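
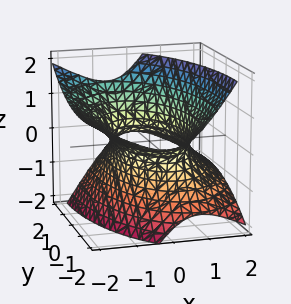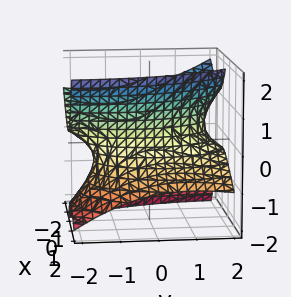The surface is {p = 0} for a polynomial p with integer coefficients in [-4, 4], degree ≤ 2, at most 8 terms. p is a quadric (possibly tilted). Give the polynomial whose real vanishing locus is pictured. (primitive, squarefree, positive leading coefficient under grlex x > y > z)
1. Degree: no degree-1 surface has this shape, so deg p = 2.
2. Observable constraints: the x-axis gridline crossings are at x ∈ {-1, 1}; it misses every integer gridline on the z-axis.
3. Matching integer coefficients to the picture gives p.

3*x^2 + 3*x*z + y^2 + 2*y*z - 3*z^2 - 3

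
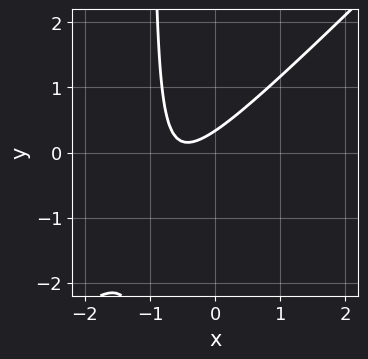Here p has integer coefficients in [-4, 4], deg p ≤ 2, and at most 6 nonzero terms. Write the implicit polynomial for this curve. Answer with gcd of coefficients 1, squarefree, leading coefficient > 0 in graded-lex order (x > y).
3*x^2 - 3*x*y + 3*x - 3*y + 1

First, the degree is 2 — a generic line meets the curve in up to 2 points.
Next, from the visible intercepts: it misses every integer gridline on the x-axis.
Finally, putting this together gives p.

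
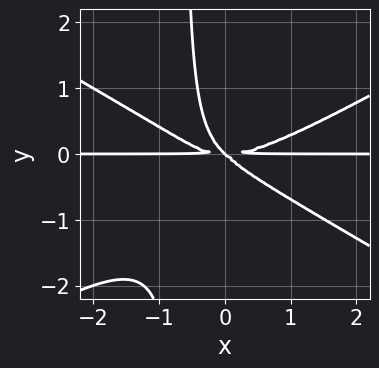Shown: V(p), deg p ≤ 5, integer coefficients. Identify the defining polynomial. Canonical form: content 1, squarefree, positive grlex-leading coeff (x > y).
1. The degree is 4 — the shape is more complex than any degree-3 curve.
2. Checking where it meets the axes: it meets the y-axis at y = 0 (among the integer gridlines); every point of the x-axis in the box is on the curve.
3. Together with the visible shape, these determine p as stated.

x^3*y - 3*x*y^3 - 2*x*y^2 - 2*y^3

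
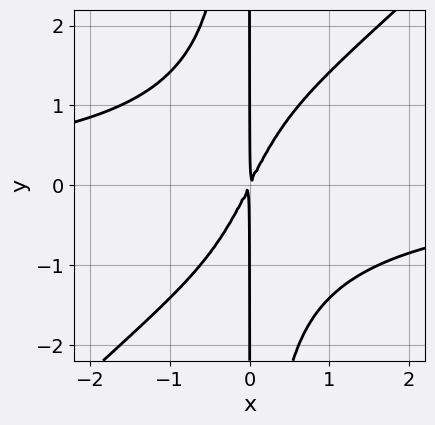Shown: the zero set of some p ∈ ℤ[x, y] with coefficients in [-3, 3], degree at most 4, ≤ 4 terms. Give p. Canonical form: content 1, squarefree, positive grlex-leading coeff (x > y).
x^3*y - x^2*y^2 + 2*x^2 - x*y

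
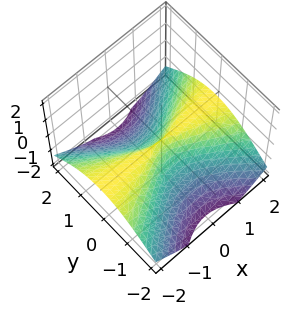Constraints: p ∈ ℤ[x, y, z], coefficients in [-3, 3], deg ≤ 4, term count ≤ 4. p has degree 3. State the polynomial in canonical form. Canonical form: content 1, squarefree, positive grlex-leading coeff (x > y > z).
2*x^2*z + z^3 + 3*y^2

The degree is 3 — a generic line meets the surface in up to 3 points.
Against the integer gridlines: every point of the x-axis in the box is on the surface; one y-axis crossing is at y = 0.
Assembling these constraints gives the stated polynomial.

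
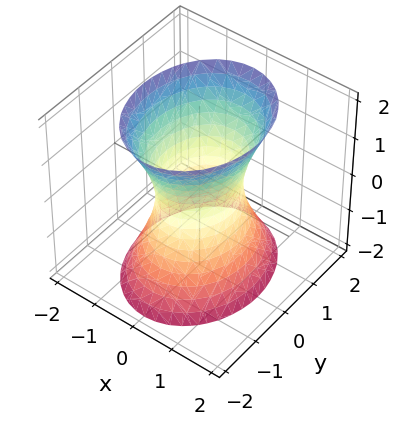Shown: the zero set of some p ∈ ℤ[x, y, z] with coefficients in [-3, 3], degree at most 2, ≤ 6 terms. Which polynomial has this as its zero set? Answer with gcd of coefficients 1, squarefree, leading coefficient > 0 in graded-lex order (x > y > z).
3*x^2 + 2*y^2 - z^2 - 2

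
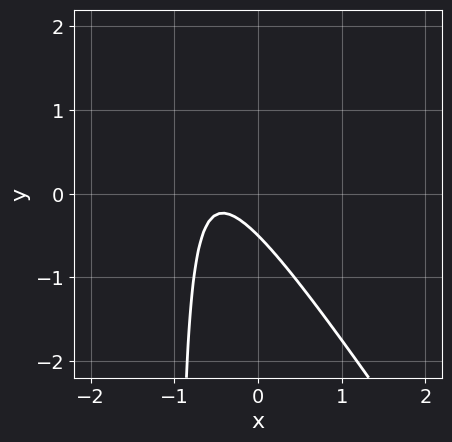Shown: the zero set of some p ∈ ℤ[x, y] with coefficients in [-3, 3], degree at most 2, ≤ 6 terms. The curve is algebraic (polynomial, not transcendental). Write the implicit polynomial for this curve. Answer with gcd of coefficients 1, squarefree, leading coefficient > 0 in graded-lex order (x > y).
The degree is 2 — a generic line meets the curve in up to 2 points.
Observable constraints: the curve avoids every integer x-axis point in the box.
Putting this together gives p.

3*x^2 + 2*x*y + 3*x + 2*y + 1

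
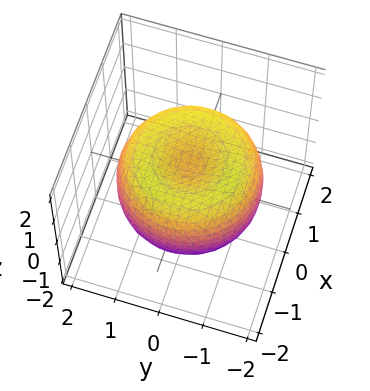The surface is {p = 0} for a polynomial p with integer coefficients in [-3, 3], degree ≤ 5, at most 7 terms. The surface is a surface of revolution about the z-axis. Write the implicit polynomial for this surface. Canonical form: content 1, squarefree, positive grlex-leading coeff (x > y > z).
x^4 + 2*x^2*y^2 + y^4 - 2*x^2 - 2*y^2 + 2*z^2 - 1

Degree: no degree-3 surface has this shape, so deg p = 4.
Symmetries: the surface is invariant under rotation about z: p = q(x² + y², z).
Observable constraints: a circular section at z = -1 has radius exactly 1.
Matching integer coefficients to the picture gives p.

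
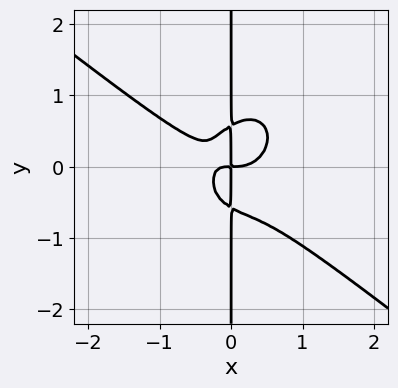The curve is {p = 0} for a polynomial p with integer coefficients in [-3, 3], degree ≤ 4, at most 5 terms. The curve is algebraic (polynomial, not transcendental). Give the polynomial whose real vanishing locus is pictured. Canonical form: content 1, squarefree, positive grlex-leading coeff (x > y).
3*x^4 + 2*x^3*y + 3*x*y^3 - 2*x^2*y - x*y

(a) The degree is 4 — a generic line meets the curve in up to 4 points.
(b) Checking where it meets the axes: the visible y-axis segment lies entirely on the curve.
(c) Fitting integer coefficients to these (and the overall shape) gives p.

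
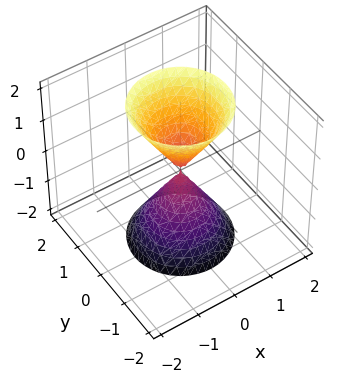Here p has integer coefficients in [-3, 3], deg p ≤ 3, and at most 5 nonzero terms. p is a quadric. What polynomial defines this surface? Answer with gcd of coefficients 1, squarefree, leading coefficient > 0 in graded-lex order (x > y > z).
There are 2 components.
The degree is 2 — two nappes meeting at a single point; a quadric.
Symmetries: rotational symmetry about the z-axis ⇒ p depends on x, y only through x² + y²; it's symmetric under z → −z, forcing even powers of z.
Against the integer gridlines: one x-axis crossing is at x = 0; it meets the y-axis at y = 0 (among the integer gridlines); a circular section at z = 2 has radius between 1 and 2; one z-axis crossing is at z = 0.
Assembling these constraints gives the stated polynomial.

3*x^2 + 3*y^2 - z^2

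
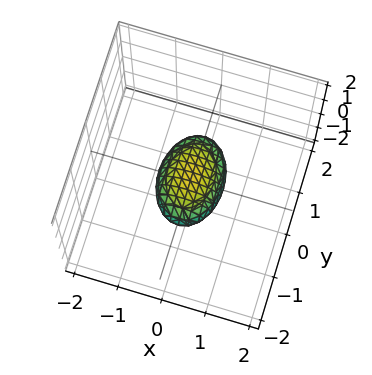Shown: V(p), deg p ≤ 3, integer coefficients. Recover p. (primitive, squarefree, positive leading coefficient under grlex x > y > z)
1. Degree: bounded and convex; a quadric, so deg p = 2.
2. Symmetries: mirror symmetry y ↦ −y ⇒ only even powers of y; the z ↦ −z reflection is a symmetry, so z appears only in even powers; mirror symmetry x ↦ −x ⇒ only even powers of x.
3. Observable constraints: the y-axis gridline crossings are at y ∈ {-1, 1}.
4. These observations pin down the coefficients.

2*x^2 + y^2 + 3*z^2 - 1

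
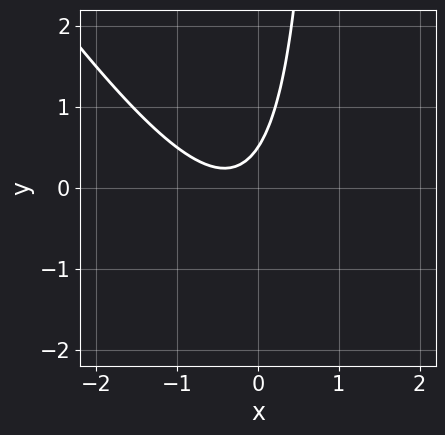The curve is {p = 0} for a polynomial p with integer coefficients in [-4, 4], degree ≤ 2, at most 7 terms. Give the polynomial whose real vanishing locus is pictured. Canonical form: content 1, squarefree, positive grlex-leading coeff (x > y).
3*x^2 + 2*x*y + 2*x - 2*y + 1

(a) deg p = 2.
(b) From the axis intercepts and sections: no x-intercept at any integer in the box.
(c) Solving for integer coefficients yields p as stated.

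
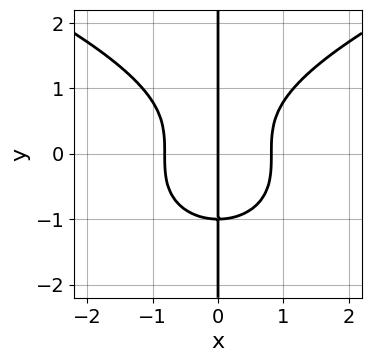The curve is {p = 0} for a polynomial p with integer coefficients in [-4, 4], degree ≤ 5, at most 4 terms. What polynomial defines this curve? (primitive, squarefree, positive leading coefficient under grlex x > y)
2*x*y^3 - 3*x^3 + 2*x

First, degree: a generic line meets the curve in up to 4 points, so deg p = 4.
Next, from the axis intercepts and sections: one x-axis crossing is at x = 0; every point of the y-axis in the box is on the curve.
Finally, matching integer coefficients to the picture gives p.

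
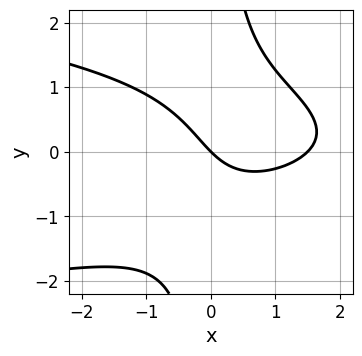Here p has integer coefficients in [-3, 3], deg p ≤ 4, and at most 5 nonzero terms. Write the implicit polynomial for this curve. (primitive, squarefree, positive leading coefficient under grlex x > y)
3*x*y^2 + 2*x^2 - 3*x - 3*y

deg p = 3. No degree-2 curve has this shape.
Checking where it meets the axes: one x-axis crossing is at x = 0; it meets the y-axis at y = 0 (among the integer gridlines).
These observations pin down the coefficients.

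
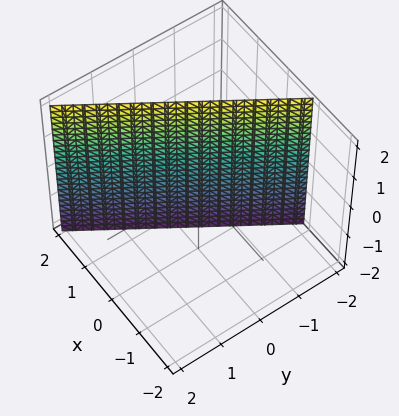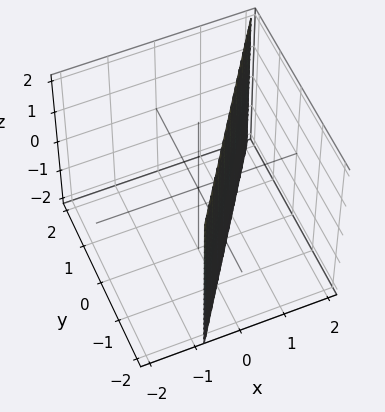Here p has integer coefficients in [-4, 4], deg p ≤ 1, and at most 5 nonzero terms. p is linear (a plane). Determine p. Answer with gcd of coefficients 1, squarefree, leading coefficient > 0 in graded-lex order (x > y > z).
3*x - 2*y - 2

(a) The degree is 1 — the surface is flat (a plane).
(b) Observable constraints: it meets the y-axis at y = -1 (among the integer gridlines); it misses every integer gridline on the z-axis.
(c) Together with the visible shape, these determine p as stated.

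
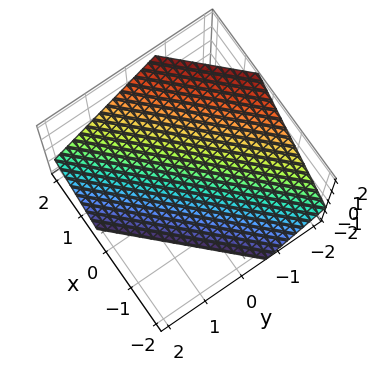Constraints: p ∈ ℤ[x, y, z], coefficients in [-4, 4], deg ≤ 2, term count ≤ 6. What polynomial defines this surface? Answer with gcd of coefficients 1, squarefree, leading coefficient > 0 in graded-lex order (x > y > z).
(a) Degree: the surface is flat (a plane), so deg p = 1.
(b) The integer polynomial consistent with all of this is the stated p.

3*x - 3*y - 3*z - 2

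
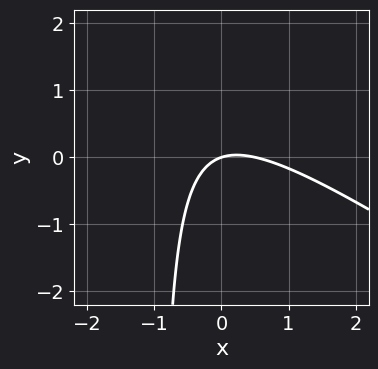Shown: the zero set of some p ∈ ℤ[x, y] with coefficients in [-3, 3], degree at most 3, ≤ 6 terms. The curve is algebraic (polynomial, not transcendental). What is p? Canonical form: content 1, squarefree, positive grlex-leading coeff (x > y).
1. deg p = 2. The shape is more complex than any degree-1 curve.
2. From the axis intercepts and sections: one x-axis crossing is at x = 0; it crosses the y-axis at the gridline y = 0.
3. Solving for integer coefficients yields p as stated.

2*x^2 + 3*x*y - x + 3*y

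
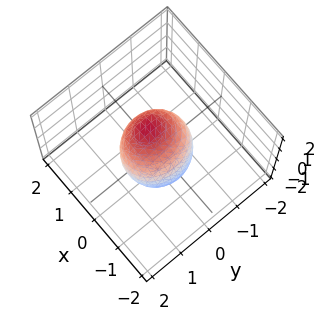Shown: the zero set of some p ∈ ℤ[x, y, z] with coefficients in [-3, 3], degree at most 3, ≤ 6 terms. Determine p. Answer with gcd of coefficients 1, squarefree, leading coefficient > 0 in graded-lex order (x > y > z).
First, degree: a generic line meets the surface in up to 2 points, so deg p = 2.
Next, against the integer gridlines: the z-axis gridline crossings are at z ∈ {-1, 1}; among the integer gridlines, it crosses the y-axis at y ∈ {-1, 1}.
Finally, fitting integer coefficients to these (and the overall shape) gives p.

3*x^2 - 2*x*z + 2*y^2 + 2*z^2 - 2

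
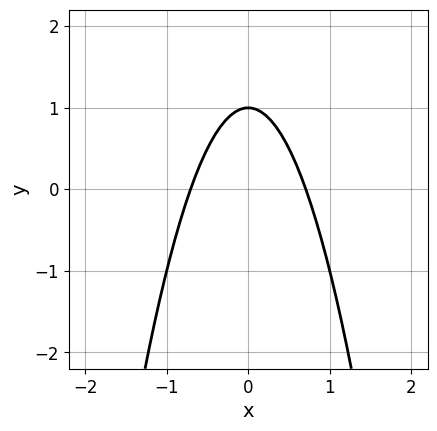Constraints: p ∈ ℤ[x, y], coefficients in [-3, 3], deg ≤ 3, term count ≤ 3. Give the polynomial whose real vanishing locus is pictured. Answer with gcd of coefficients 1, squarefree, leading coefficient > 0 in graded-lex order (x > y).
(a) Degree: the shape is more complex than any degree-1 curve, so deg p = 2.
(b) Symmetries: the x ↦ −x reflection is a symmetry, so x appears only in even powers.
(c) Checking where it meets the axes: it crosses the y-axis at the gridline y = 1.
(d) Together with the visible shape, these determine p as stated.

2*x^2 + y - 1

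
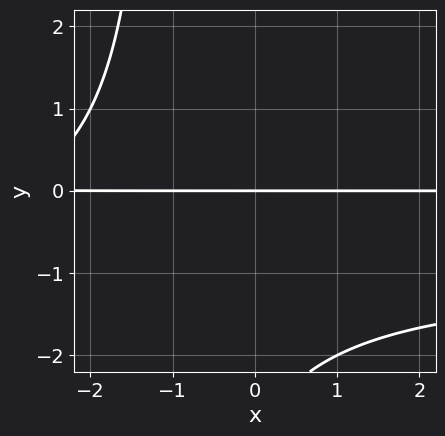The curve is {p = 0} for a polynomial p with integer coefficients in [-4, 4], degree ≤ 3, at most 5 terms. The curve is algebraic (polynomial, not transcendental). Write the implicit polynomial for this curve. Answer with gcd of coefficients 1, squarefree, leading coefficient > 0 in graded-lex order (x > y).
x*y^2 + x*y + y^2 + 3*y

(a) deg p = 3. A generic line meets the curve in up to 3 points.
(b) From the visible intercepts: it crosses the y-axis at the gridline y = 0; the visible x-axis segment lies entirely on the curve.
(c) Fitting integer coefficients to these (and the overall shape) gives p.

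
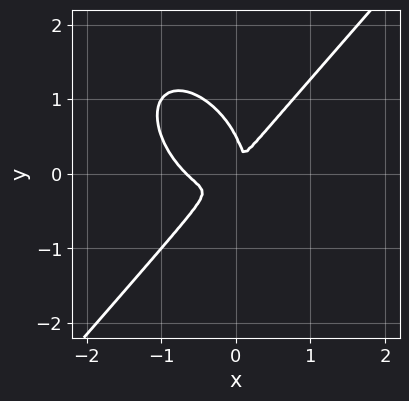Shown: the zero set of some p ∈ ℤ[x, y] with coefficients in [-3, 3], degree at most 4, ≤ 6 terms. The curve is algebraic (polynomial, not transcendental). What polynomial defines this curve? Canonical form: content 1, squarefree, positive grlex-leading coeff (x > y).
3*x^3 - 2*y^3 + 2*x^2 - 2*x*y + y^2

Degree: no degree-2 curve has this shape, so deg p = 3.
Solving for integer coefficients yields p as stated.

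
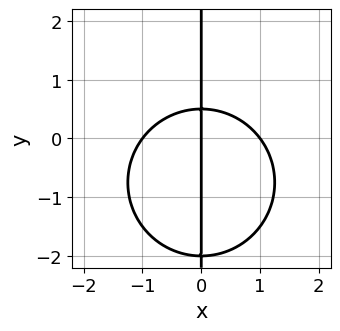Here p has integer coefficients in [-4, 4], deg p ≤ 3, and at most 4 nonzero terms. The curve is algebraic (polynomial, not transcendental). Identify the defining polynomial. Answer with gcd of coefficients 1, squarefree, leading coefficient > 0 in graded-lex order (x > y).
1. Degree: a generic line meets the curve in up to 3 points, so deg p = 3.
2. Against the integer gridlines: among the integer gridlines, it crosses the x-axis at x ∈ {-1, 0, 1}; the visible y-axis segment lies entirely on the curve.
3. Putting this together gives p.

2*x^3 + 2*x*y^2 + 3*x*y - 2*x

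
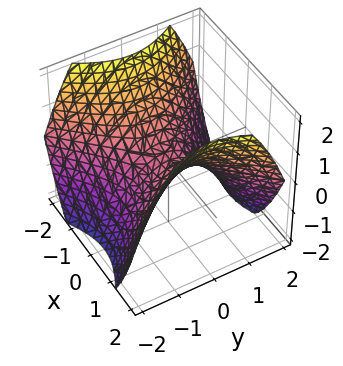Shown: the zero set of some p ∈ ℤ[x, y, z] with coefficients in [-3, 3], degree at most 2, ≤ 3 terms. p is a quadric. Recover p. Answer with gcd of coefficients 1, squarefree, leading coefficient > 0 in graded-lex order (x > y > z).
2*x^2 - 2*y^2 - 3*z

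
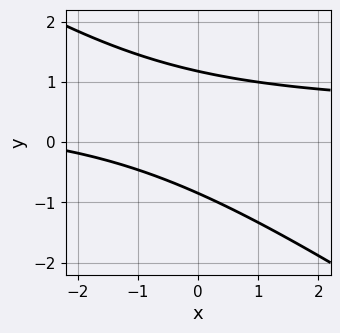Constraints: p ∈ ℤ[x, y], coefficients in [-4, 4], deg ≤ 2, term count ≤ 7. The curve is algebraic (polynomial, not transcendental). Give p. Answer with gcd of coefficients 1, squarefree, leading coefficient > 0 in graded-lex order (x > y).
The degree is 2 — no degree-1 curve has this shape.
Observable constraints: the curve avoids every integer x-axis point in the box.
Assembling these constraints gives the stated polynomial.

2*x*y + 3*y^2 - x - y - 3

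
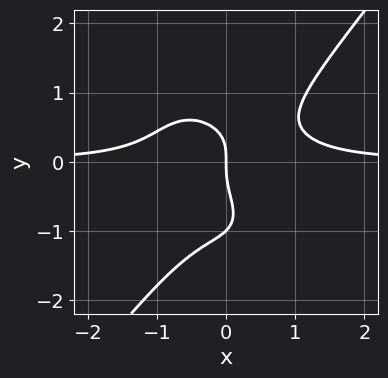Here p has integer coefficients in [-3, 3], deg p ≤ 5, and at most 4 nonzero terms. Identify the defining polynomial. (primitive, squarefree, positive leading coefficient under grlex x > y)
The degree is 4 — no degree-3 curve has this shape.
Observable constraints: among the integer gridlines, it crosses the y-axis at y ∈ {-1, 0}; it crosses the x-axis at the gridline x = 0.
Assembling these constraints gives the stated polynomial.

2*x^3*y - y^4 - y^3 - x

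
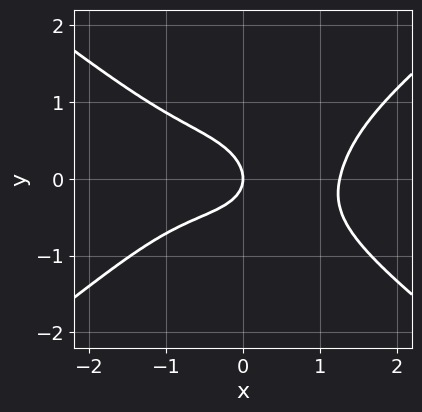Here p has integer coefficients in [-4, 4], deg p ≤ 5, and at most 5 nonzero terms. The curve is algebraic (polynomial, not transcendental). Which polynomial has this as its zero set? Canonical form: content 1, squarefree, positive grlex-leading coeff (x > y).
x^4 - 3*y^4 - x*y - 3*y^2 - 2*x

Degree: a generic line meets the curve in up to 4 points, so deg p = 4.
From the axis intercepts and sections: it crosses the y-axis at the gridline y = 0; it meets the x-axis at x = 0 (among the integer gridlines).
The integer polynomial consistent with all of this is the stated p.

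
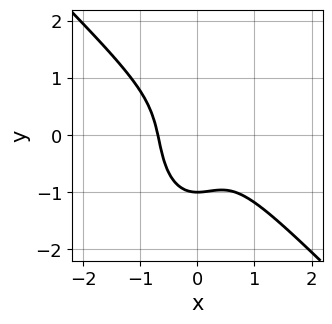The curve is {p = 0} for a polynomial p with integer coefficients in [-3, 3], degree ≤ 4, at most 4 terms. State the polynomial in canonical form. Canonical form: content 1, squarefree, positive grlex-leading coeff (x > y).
First, degree: no degree-2 curve has this shape, so deg p = 3.
Then, checking where it meets the axes: it crosses the y-axis at the gridline y = -1.
Finally, the integer polynomial consistent with all of this is the stated p.

3*x^3 + 2*x^2*y + y^3 + 1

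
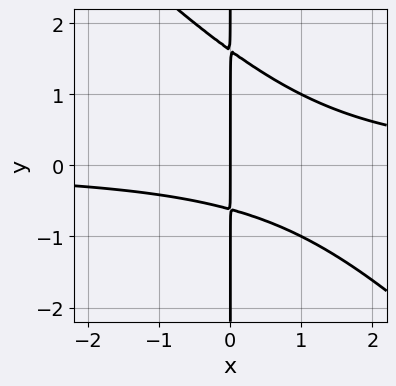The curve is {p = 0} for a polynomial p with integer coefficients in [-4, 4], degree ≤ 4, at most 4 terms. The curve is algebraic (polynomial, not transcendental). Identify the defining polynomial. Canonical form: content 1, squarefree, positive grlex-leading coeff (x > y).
x^2*y + x*y^2 - x*y - x

(a) Degree: the shape is more complex than any degree-2 curve, so deg p = 3.
(b) Against the integer gridlines: one x-axis crossing is at x = 0; every point of the y-axis in the box is on the curve.
(c) Together with the visible shape, these determine p as stated.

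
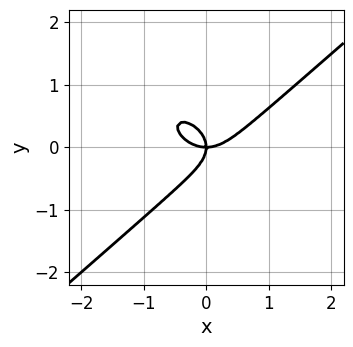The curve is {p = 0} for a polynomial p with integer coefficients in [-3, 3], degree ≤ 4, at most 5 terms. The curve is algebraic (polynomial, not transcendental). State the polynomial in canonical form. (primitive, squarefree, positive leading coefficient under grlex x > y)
2*x^3 - 3*y^3 - 2*x*y

(a) The degree is 3 — a generic line meets the curve in up to 3 points.
(b) Against the integer gridlines: it meets the y-axis at y = 0 (among the integer gridlines); it meets the x-axis at x = 0 (among the integer gridlines).
(c) Fitting integer coefficients to these (and the overall shape) gives p.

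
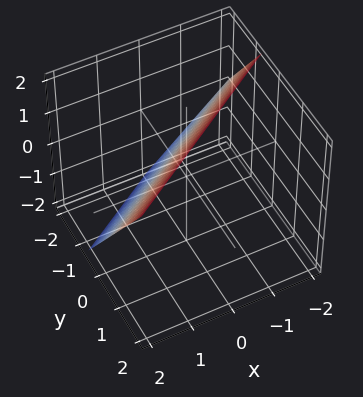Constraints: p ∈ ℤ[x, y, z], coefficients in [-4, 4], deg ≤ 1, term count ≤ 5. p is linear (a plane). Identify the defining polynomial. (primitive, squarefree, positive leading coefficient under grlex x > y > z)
2*x - 3*y + 2*z - 2

1. deg p = 1.
2. From the axis intercepts and sections: it crosses the x-axis at the gridline x = 1; it meets the z-axis at z = 1 (among the integer gridlines).
3. The integer polynomial consistent with all of this is the stated p.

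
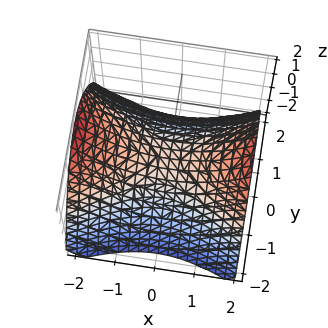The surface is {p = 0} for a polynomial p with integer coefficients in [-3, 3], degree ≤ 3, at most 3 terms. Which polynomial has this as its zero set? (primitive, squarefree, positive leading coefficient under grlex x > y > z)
x^2 - 2*y^2 - 3*z

First, deg p = 2. A saddle surface; a quadric.
Next, symmetries: mirror symmetry y ↦ −y ⇒ only even powers of y; the x ↦ −x reflection is a symmetry, so x appears only in even powers.
Then, reading off the gridlines: one y-axis crossing is at y = 0; it crosses the z-axis at the gridline z = 0; it crosses the x-axis at the gridline x = 0.
Finally, fitting integer coefficients to these (and the overall shape) gives p.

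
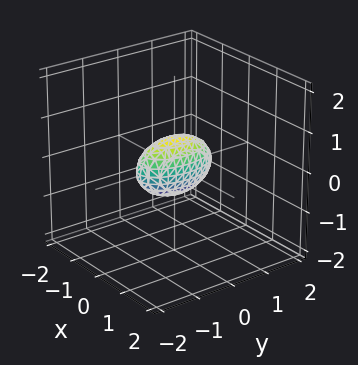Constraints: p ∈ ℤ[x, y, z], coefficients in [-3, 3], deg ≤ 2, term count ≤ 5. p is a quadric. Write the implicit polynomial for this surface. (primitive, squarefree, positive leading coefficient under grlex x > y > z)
3*x^2 + y^2 + 2*z^2 - 1

(a) Degree: a closed, bounded, convex surface; a quadric, so deg p = 2.
(b) Symmetries: mirror symmetry x ↦ −x ⇒ only even powers of x; it's symmetric under y → −y, forcing even powers of y; it's symmetric under z → −z, forcing even powers of z.
(c) From the axis intercepts and sections: the y-axis gridline crossings are at y ∈ {-1, 1}.
(d) Together with the visible shape, these determine p as stated.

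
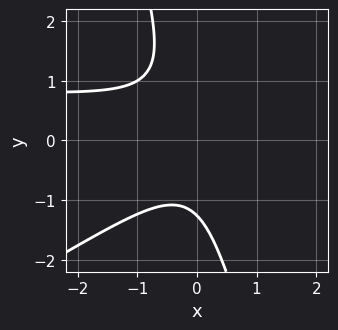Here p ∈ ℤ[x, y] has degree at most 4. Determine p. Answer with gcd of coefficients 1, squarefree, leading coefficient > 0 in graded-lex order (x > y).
First, degree: a generic line meets the curve in up to 3 points, so deg p = 3.
Next, observable constraints: no x-intercept at any integer in the box.
Finally, the integer polynomial consistent with all of this is the stated p.

2*x^2*y - 3*x*y^2 - y^3 - 2*x^2 - 2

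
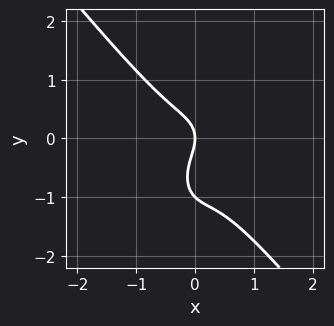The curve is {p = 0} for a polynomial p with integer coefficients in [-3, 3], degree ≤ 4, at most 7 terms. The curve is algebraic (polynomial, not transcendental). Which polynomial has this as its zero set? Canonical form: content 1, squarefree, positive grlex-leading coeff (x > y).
3*x^3 + x^2*y + y^3 + y^2 + x

First, degree: a generic line meets the curve in up to 3 points, so deg p = 3.
Then, against the integer gridlines: among the integer gridlines, it crosses the y-axis at y ∈ {-1, 0}; it crosses the x-axis at the gridline x = 0.
Finally, these observations pin down the coefficients.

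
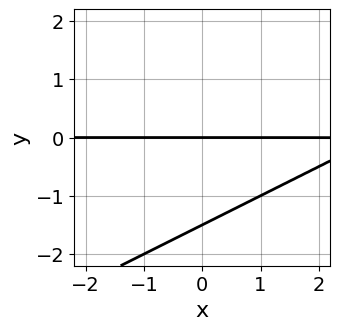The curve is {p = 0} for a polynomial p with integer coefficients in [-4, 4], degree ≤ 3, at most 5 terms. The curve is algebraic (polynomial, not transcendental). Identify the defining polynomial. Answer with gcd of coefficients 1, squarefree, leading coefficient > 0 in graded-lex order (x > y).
x*y - 2*y^2 - 3*y

1. The degree is 2 — a generic line meets the curve in up to 2 points.
2. Checking where it meets the axes: one y-axis crossing is at y = 0; every point of the x-axis in the box is on the curve.
3. Putting this together gives p.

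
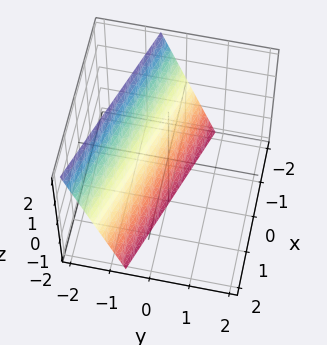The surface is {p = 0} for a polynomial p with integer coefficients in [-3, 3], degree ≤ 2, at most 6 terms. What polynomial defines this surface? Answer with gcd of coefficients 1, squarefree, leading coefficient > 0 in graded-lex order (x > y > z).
1. deg p = 1.
2. Against the integer gridlines: it crosses the x-axis at the gridline x = -2; one z-axis crossing is at z = -2.
3. Solving for integer coefficients yields p as stated.

x + 3*y + z + 2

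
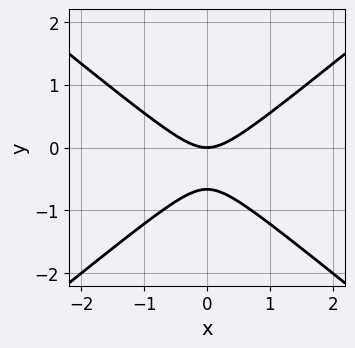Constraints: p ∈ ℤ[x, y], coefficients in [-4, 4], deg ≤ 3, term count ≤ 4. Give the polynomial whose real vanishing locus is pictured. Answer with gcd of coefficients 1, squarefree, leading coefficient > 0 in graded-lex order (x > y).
2*x^2 - 3*y^2 - 2*y

(a) deg p = 2. The shape is more complex than any degree-1 curve.
(b) Symmetries: mirror symmetry x ↦ −x ⇒ only even powers of x.
(c) Observable constraints: it meets the y-axis at y = 0 (among the integer gridlines); it meets the x-axis at x = 0 (among the integer gridlines).
(d) Together with the visible shape, these determine p as stated.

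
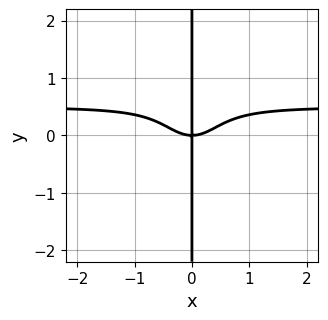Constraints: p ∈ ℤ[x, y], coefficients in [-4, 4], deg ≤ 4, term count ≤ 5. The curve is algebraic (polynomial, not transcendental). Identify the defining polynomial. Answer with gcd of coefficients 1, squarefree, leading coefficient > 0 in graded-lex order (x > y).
(a) The degree is 4 — a generic line meets the curve in up to 4 points.
(b) Reading off the gridlines: one x-axis crossing is at x = 0; every point of the y-axis in the box is on the curve.
(c) Assembling these constraints gives the stated polynomial.

2*x^3*y + x*y^3 - x^3 - x*y^2 + x*y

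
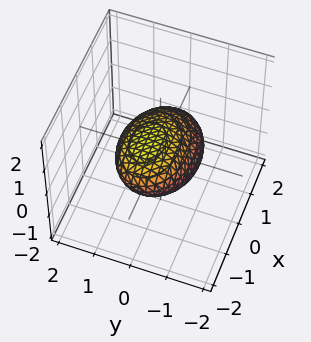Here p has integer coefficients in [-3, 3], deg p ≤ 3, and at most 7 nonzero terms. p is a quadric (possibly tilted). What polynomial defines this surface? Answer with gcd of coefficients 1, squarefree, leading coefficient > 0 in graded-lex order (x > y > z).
x^2 + x*z + 2*y^2 - y*z + 3*z^2 - 2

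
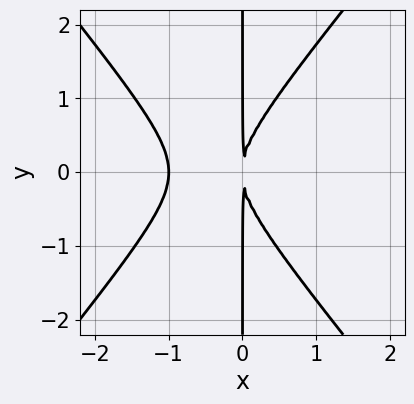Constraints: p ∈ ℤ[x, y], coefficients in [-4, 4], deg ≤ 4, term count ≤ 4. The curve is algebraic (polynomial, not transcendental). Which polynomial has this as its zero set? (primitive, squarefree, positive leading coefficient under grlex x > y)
The degree is 3 — no degree-2 curve has this shape.
Symmetries: the y ↦ −y reflection is a symmetry, so y appears only in even powers.
From the visible intercepts: the visible y-axis segment lies entirely on the curve; it crosses the x-axis at the gridline x = -1.
Assembling these constraints gives the stated polynomial.

3*x^3 - 2*x*y^2 + 3*x^2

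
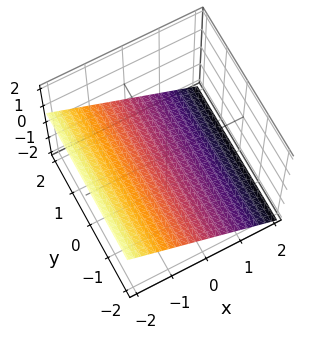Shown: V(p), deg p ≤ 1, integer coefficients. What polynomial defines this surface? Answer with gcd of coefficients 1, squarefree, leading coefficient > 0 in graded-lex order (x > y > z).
2*x + 3*z + 2

The degree is 1 — the surface is flat (a plane).
Checking where it meets the axes: one x-axis crossing is at x = -1; it misses every integer gridline on the y-axis.
Fitting integer coefficients to these (and the overall shape) gives p.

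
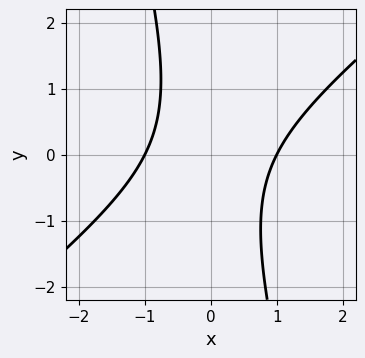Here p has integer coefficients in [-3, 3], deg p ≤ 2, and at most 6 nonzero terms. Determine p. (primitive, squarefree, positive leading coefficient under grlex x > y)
(a) Degree: no degree-1 curve has this shape, so deg p = 2.
(b) From the axis intercepts and sections: among the integer gridlines, it crosses the x-axis at x ∈ {-1, 1}; it misses every integer gridline on the y-axis.
(c) Together with the visible shape, these determine p as stated.

3*x^2 - 3*x*y - y^2 - 3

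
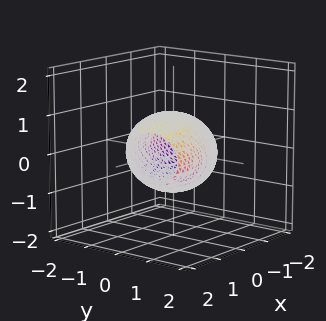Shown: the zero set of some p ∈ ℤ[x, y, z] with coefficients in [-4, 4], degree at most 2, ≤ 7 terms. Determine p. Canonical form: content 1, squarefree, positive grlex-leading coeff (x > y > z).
x^2 - 2*x*y - x*z + 2*y^2 + 3*z^2 - 3

1. deg p = 2.
2. From the visible intercepts: the z-axis gridline crossings are at z ∈ {-1, 1}.
3. Matching integer coefficients to the picture gives p.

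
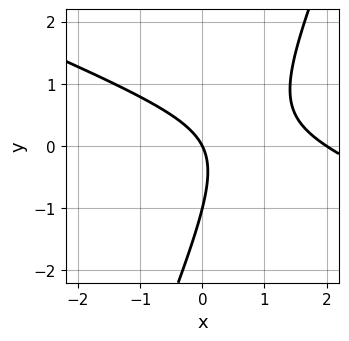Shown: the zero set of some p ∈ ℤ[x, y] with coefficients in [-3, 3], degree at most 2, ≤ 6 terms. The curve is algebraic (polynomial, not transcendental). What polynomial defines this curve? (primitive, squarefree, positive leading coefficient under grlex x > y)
x^2 + 2*x*y - y^2 - 2*x - y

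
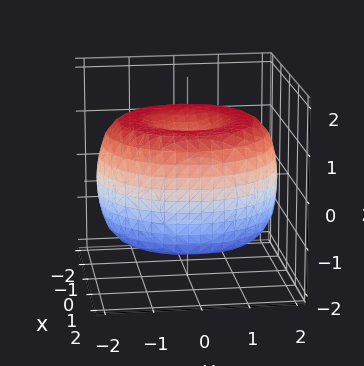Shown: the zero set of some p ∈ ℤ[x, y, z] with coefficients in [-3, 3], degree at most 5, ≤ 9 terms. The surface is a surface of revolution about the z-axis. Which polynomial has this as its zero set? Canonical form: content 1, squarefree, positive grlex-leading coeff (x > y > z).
1. deg p = 4.
2. By symmetry, the z-axis is an axis of rotation, so x and y enter only as x² + y².
3. Checking where it meets the axes: a circular section at z = 1 has radius between 1 and 2; the z-axis gridline crossings are at z ∈ {-1, 1}.
4. Fitting integer coefficients to these (and the overall shape) gives p.

x^4 + 2*x^2*y^2 + y^4 - 3*x^2 - 3*y^2 + 3*z^2 - 3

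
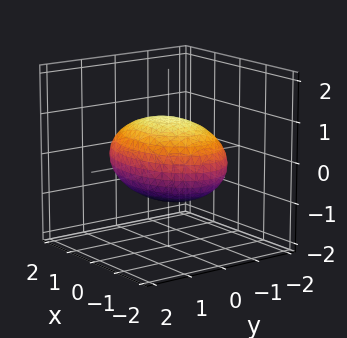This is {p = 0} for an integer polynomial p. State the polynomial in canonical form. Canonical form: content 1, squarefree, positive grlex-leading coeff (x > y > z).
The degree is 2 — a closed, bounded, convex surface; a quadric.
Symmetries: the y ↦ −y reflection is a symmetry, so y appears only in even powers; it's symmetric under x → −x, forcing even powers of x; mirror symmetry z ↦ −z ⇒ only even powers of z.
Against the integer gridlines: the z-axis gridline crossings are at z ∈ {-1, 1}.
Putting this together gives p.

x^2 + 2*y^2 + 3*z^2 - 3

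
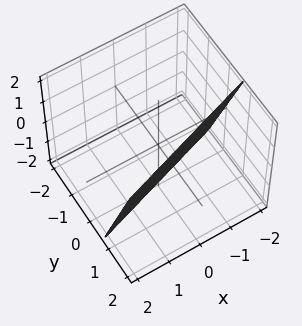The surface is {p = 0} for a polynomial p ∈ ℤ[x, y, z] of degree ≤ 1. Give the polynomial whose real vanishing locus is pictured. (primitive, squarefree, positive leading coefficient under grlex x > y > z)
(a) The degree is 1 — every cross-section is a straight line — this is a plane.
(b) From the axis intercepts and sections: it crosses the z-axis at the gridline z = -2; it crosses the x-axis at the gridline x = -2.
(c) Fitting integer coefficients to these (and the overall shape) gives p.

x - 3*y + z + 2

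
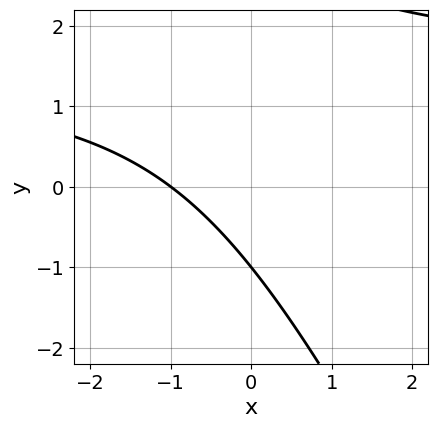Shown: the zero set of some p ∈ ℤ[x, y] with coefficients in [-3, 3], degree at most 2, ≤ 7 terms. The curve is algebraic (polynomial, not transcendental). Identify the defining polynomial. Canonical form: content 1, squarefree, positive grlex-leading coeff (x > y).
(a) The degree is 2 — the shape is more complex than any degree-1 curve.
(b) Against the integer gridlines: one y-axis crossing is at y = -1; it meets the x-axis at x = -1 (among the integer gridlines).
(c) Together with the visible shape, these determine p as stated.

2*x*y + y^2 - 3*x - 2*y - 3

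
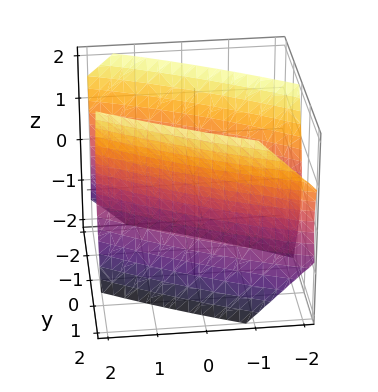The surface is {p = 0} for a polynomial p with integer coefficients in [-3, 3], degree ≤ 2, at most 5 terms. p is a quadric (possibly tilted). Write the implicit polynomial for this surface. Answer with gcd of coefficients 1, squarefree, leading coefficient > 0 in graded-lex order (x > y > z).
x^2 + 3*x*y + 3*y^2 - z^2 - 3

1. I count 2 distinct pieces.
2. The degree is 2 — no degree-1 surface has this shape.
3. Checking where it meets the axes: the surface avoids every integer z-axis point in the box; among the integer gridlines, it crosses the y-axis at y ∈ {-1, 1}.
4. These observations pin down the coefficients.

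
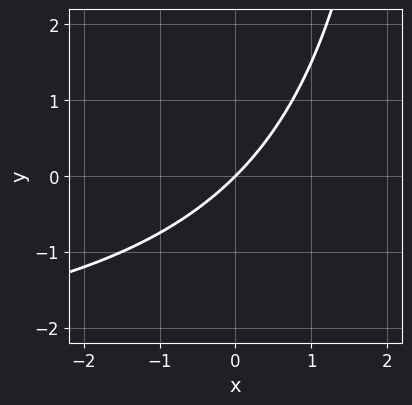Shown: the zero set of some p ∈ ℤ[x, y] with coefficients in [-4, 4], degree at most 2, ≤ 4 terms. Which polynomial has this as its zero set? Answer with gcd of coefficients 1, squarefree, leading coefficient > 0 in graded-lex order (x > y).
1. Degree: a generic line meets the curve in up to 2 points, so deg p = 2.
2. Checking where it meets the axes: it meets the y-axis at y = 0 (among the integer gridlines); it crosses the x-axis at the gridline x = 0.
3. Assembling these constraints gives the stated polynomial.

x*y + 3*x - 3*y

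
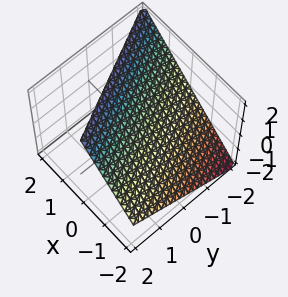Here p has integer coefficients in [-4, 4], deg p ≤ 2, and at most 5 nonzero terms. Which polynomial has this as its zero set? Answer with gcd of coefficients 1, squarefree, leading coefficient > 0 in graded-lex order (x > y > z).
2*x + y - 2*z + 2

First, the degree is 1 — every cross-section is a straight line — this is a plane.
Next, against the integer gridlines: one z-axis crossing is at z = 1; it crosses the x-axis at the gridline x = -1; one y-axis crossing is at y = -2.
Finally, assembling these constraints gives the stated polynomial.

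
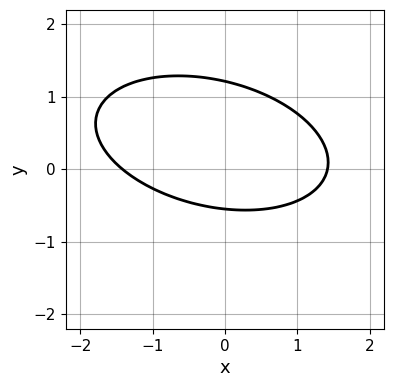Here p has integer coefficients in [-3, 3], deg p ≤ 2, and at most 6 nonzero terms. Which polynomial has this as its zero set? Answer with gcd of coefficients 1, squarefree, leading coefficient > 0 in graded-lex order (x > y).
x^2 + x*y + 3*y^2 - 2*y - 2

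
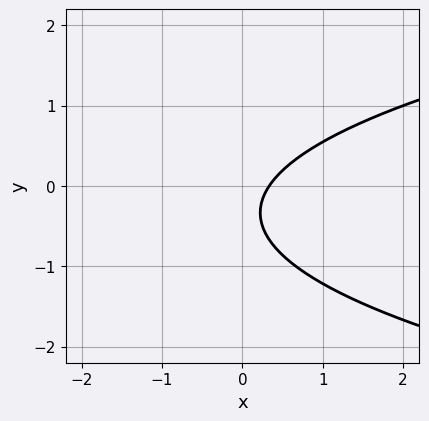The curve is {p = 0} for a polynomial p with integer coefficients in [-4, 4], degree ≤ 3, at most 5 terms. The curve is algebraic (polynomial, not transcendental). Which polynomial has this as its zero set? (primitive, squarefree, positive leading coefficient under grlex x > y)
3*y^2 - 3*x + 2*y + 1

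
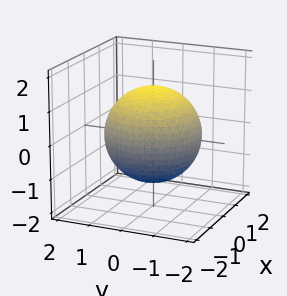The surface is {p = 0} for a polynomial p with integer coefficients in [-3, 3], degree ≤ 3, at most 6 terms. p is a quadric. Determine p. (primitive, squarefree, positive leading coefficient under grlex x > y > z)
x^2 + y^2 + z^2 - 2

(a) The degree is 2 — a closed, bounded, convex surface; a quadric.
(b) Symmetries: rotational symmetry about the z-axis ⇒ p depends on x, y only through x² + y²; the z ↦ −z reflection is a symmetry, so z appears only in even powers.
(c) Checking where it meets the axes: a circular section at z = 0 has radius between 1 and 2.
(d) Assembling these constraints gives the stated polynomial.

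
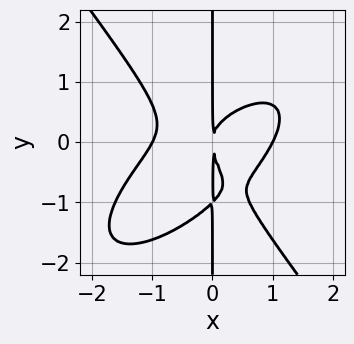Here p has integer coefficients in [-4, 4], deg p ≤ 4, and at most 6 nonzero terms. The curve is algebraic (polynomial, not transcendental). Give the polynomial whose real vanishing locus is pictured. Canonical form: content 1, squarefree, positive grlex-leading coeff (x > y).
x^4 - x^3*y + x*y^3 + x*y^2 - x^2

First, the degree is 4 — no degree-3 curve has this shape.
Then, from the axis intercepts and sections: every point of the y-axis in the box is on the curve; the x-axis gridline crossings are at x ∈ {-1, 1}.
Finally, these observations pin down the coefficients.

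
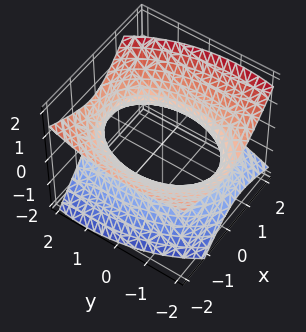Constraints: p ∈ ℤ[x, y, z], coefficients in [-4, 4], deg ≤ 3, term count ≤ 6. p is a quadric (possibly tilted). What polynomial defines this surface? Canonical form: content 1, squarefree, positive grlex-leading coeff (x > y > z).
2*x^2 + 2*x*z + y^2 + y*z - 3*z^2 - 3

(a) The degree is 2 — no degree-1 surface has this shape.
(b) Observable constraints: it misses every integer gridline on the z-axis.
(c) Solving for integer coefficients yields p as stated.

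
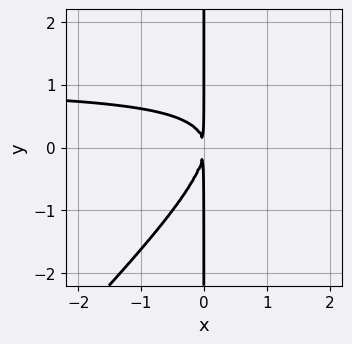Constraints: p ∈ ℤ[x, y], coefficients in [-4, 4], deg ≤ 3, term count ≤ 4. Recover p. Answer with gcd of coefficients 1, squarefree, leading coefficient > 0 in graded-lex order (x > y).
1. The degree is 3 — no degree-2 curve has this shape.
2. From the visible intercepts: the visible y-axis segment lies entirely on the curve.
3. Matching integer coefficients to the picture gives p.

x^2*y - x*y^2 - x^2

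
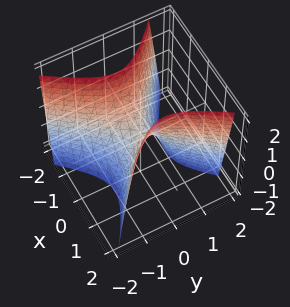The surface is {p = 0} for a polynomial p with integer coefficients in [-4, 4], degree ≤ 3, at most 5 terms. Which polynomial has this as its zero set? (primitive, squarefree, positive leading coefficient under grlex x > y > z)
2*x^2 + x*y - 2*y^2 - z

Degree: a generic line meets the surface in up to 2 points, so deg p = 2.
Reading off the gridlines: it crosses the z-axis at the gridline z = 0; it crosses the x-axis at the gridline x = 0.
Together with the visible shape, these determine p as stated.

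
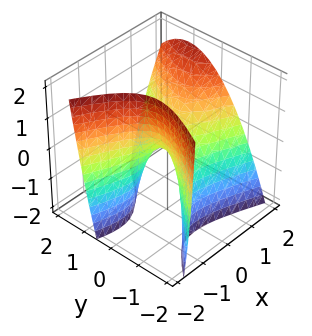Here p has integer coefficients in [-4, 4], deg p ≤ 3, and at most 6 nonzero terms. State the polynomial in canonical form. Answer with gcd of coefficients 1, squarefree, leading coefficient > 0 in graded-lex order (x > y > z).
First, deg p = 2.
Then, reading off the gridlines: one z-axis crossing is at z = 0; it crosses the x-axis at the gridline x = 0.
Finally, fitting integer coefficients to these (and the overall shape) gives p.

2*x^2 + 3*x*y - 2*x*z - 3*y^2 - 2*z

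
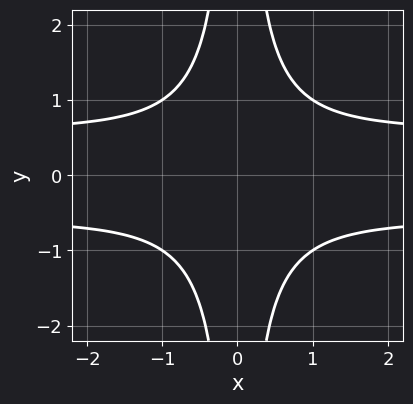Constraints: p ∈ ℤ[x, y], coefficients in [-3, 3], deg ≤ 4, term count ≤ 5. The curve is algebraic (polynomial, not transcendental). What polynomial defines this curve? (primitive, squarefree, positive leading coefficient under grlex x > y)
3*x^2*y^2 - x^2 - 2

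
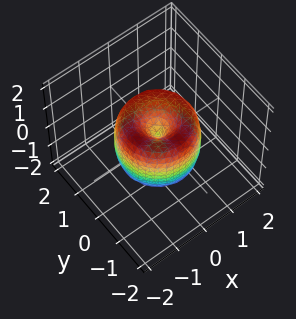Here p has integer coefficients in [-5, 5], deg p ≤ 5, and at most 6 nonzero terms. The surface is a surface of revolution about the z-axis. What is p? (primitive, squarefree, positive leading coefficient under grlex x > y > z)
2*x^4 + 4*x^2*y^2 + 2*y^4 - 3*x^2 - 3*y^2 + z^2

1. The degree is 4 — a generic line meets the surface in up to 4 points.
2. Symmetries: the surface is invariant under rotation about z: p = q(x² + y², z).
3. From the axis intercepts and sections: one x-axis crossing is at x = 0; it meets the z-axis at z = 0 (among the integer gridlines).
4. The integer polynomial consistent with all of this is the stated p.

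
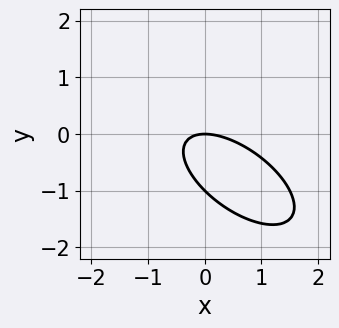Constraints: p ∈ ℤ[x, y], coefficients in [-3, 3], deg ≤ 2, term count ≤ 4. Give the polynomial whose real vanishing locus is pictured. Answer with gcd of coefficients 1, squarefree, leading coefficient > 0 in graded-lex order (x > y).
First, degree: the shape is more complex than any degree-1 curve, so deg p = 2.
Then, reading off the gridlines: it meets the x-axis at x = 0 (among the integer gridlines); among the integer gridlines, it crosses the y-axis at y ∈ {-1, 0}.
Finally, putting this together gives p.

2*x^2 + 3*x*y + 3*y^2 + 3*y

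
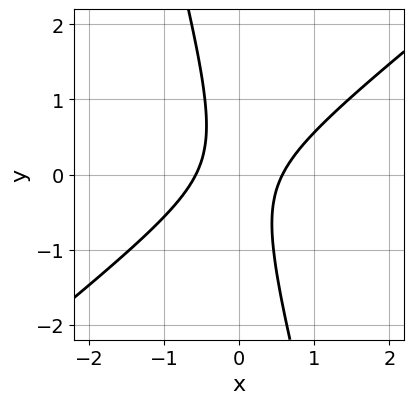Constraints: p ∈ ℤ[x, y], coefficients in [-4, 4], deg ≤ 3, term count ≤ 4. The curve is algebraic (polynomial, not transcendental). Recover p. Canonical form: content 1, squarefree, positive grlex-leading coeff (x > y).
3*x^2 - 3*x*y - y^2 - 1

(a) The degree is 2 — the shape is more complex than any degree-1 curve.
(b) From the visible intercepts: it misses every integer gridline on the y-axis.
(c) Fitting integer coefficients to these (and the overall shape) gives p.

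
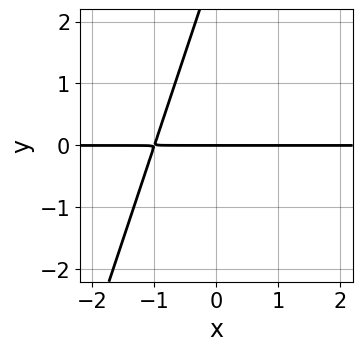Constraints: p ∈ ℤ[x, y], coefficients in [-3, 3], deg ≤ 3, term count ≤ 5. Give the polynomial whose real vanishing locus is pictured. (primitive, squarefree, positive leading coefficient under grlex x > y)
3*x*y - y^2 + 3*y

The degree is 2 — the shape is more complex than any degree-1 curve.
Checking where it meets the axes: the visible x-axis segment lies entirely on the curve; one y-axis crossing is at y = 0.
These observations pin down the coefficients.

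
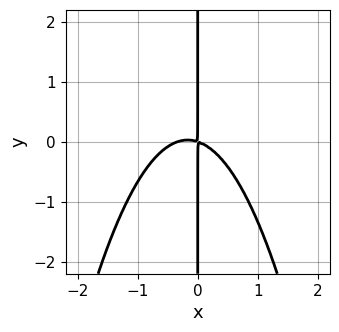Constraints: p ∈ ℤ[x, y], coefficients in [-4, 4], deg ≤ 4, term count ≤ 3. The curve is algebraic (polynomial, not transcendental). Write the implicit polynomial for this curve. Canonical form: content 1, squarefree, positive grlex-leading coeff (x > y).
3*x^3 + x^2 + 3*x*y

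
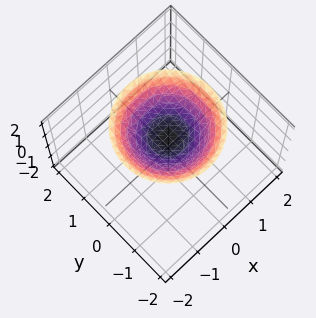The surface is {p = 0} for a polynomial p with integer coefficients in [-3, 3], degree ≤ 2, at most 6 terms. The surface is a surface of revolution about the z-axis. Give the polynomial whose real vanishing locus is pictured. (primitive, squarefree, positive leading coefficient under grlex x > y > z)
x^2 + y^2 - 2*z + 2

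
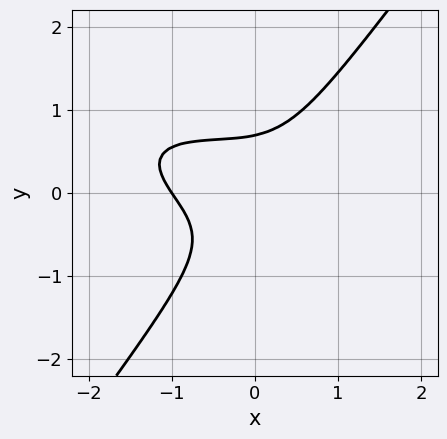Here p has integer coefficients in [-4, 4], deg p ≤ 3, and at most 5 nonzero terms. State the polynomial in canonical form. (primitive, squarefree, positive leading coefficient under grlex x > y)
x^3 + 2*x^2*y + 2*x*y^2 - 3*y^3 + 1

(a) The degree is 3 — the shape is more complex than any degree-2 curve.
(b) Observable constraints: it crosses the x-axis at the gridline x = -1.
(c) Putting this together gives p.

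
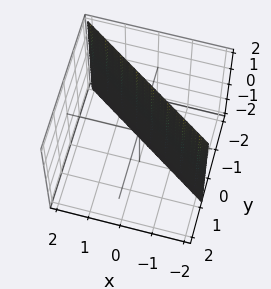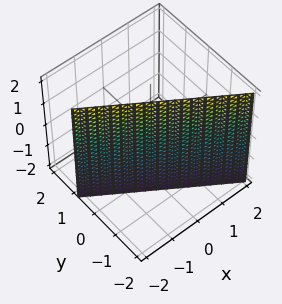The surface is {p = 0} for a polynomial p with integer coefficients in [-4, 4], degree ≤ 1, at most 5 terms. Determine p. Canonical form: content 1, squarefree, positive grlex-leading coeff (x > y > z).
2*x + 3*y + 2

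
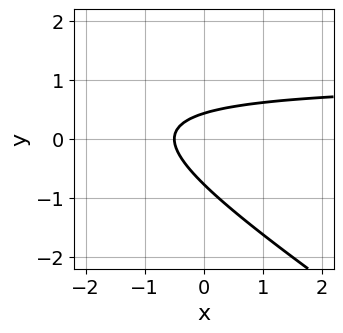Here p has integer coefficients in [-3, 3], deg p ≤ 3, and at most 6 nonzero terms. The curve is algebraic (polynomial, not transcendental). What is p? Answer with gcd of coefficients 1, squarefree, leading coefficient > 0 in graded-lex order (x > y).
(a) Degree: a generic line meets the curve in up to 2 points, so deg p = 2.
(b) Matching integer coefficients to the picture gives p.

2*x*y + 3*y^2 - 2*x + y - 1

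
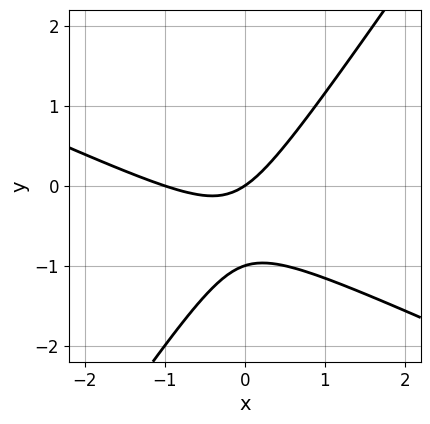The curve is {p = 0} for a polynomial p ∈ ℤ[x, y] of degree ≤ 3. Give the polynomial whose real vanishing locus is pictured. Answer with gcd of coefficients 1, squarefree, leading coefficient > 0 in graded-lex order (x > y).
1. deg p = 2. No degree-1 curve has this shape.
2. Against the integer gridlines: among the integer gridlines, it crosses the y-axis at y ∈ {-1, 0}; among the integer gridlines, it crosses the x-axis at x ∈ {-1, 0}.
3. Solving for integer coefficients yields p as stated.

2*x^2 + 3*x*y - 3*y^2 + 2*x - 3*y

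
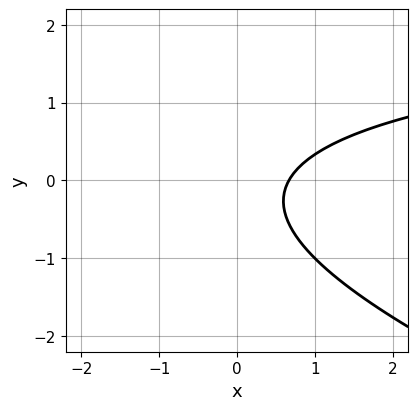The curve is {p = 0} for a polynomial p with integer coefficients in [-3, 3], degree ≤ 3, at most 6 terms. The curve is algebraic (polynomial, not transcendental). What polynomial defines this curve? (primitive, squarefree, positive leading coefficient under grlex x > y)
x*y + 3*y^2 - 3*x + y + 2

(a) The degree is 2 — the shape is more complex than any degree-1 curve.
(b) Reading off the gridlines: no y-intercept at any integer in the box.
(c) These observations pin down the coefficients.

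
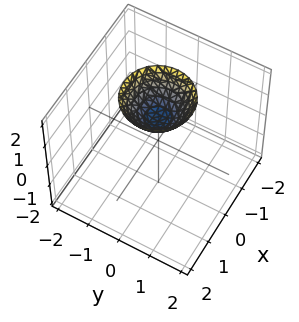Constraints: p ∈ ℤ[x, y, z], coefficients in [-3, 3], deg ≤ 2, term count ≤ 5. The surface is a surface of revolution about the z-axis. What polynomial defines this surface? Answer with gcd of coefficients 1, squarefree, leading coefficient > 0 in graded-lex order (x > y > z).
The degree is 2 — a generic line meets the surface in up to 2 points.
By symmetry, the surface is invariant under rotation about z: p = q(x² + y², z).
Observable constraints: it misses every integer gridline on the y-axis; a circular section at z = 2 has radius exactly 1.
The integer polynomial consistent with all of this is the stated p. Check: (0, 0, 1) on the z-axis lies on the surface, and p(0, 0, 1) = 0. ✓

x^2 + y^2 - z + 1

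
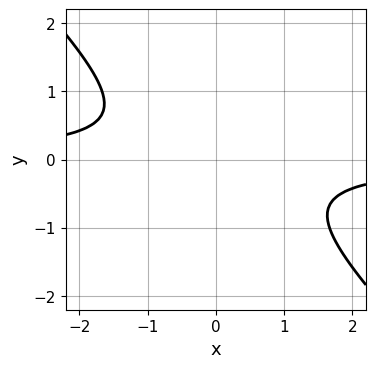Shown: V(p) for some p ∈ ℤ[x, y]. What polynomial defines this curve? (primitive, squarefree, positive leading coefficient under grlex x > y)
1. deg p = 2. The shape is more complex than any degree-1 curve.
2. Against the integer gridlines: no x-intercept at any integer in the box; the curve avoids every integer y-axis point in the box.
3. Fitting integer coefficients to these (and the overall shape) gives p.

3*x*y + 3*y^2 + 2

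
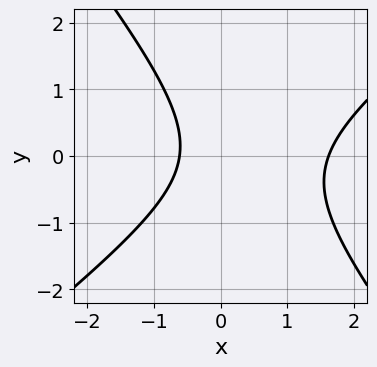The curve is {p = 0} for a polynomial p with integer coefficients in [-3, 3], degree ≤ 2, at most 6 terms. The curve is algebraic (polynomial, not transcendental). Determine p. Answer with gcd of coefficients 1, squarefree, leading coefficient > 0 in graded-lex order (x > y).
2*x^2 - x*y - 2*y^2 - 2*x - 2

1. Degree: no degree-1 curve has this shape, so deg p = 2.
2. From the axis intercepts and sections: no y-intercept at any integer in the box.
3. Assembling these constraints gives the stated polynomial.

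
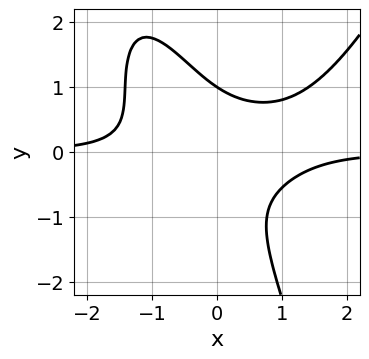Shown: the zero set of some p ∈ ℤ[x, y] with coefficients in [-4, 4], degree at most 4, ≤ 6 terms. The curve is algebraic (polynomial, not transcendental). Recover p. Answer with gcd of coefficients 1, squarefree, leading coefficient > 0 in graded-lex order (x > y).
The degree is 4 — a generic line meets the curve in up to 4 points.
From the axis intercepts and sections: it crosses the y-axis at the gridline y = 1; the curve avoids every integer x-axis point in the box.
Assembling these constraints gives the stated polynomial.

x^3*y - 2*x*y^2 - y^3 + 1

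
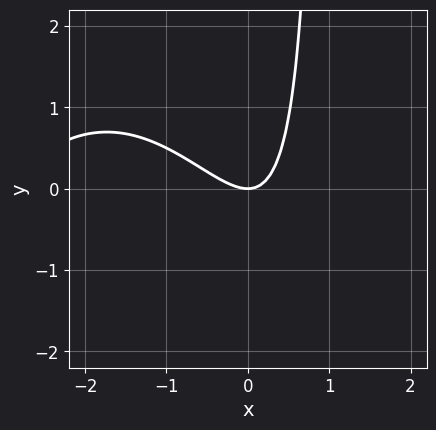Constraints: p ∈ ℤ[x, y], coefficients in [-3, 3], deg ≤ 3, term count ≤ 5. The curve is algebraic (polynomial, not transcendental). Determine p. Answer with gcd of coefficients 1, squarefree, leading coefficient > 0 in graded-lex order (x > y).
First, degree: the shape is more complex than any degree-2 curve, so deg p = 3.
Next, from the axis intercepts and sections: it meets the y-axis at y = 0 (among the integer gridlines); it meets the x-axis at x = 0 (among the integer gridlines).
Finally, putting this together gives p.

x^3 + 3*x^2 + 2*x*y - 2*y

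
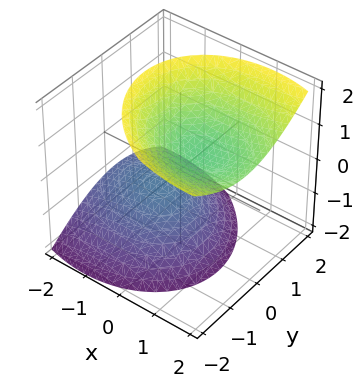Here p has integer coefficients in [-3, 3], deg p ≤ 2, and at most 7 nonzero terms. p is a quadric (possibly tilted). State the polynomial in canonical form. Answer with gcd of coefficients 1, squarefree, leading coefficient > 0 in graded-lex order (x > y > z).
2*x^2 + x*y - 3*x*z + 3*y^2 - 3*z^2 + 3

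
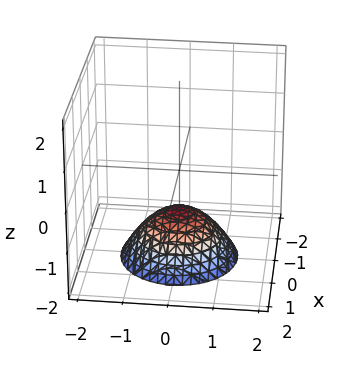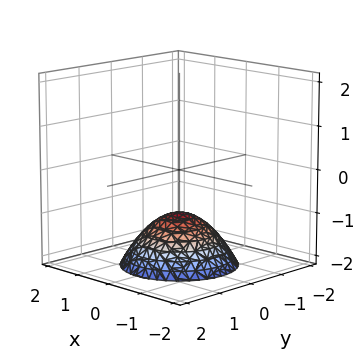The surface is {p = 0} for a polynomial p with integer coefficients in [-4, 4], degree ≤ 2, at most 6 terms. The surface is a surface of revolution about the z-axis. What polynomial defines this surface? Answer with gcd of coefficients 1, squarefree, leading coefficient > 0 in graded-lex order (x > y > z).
2*x^2 + 2*y^2 + 3*z + 3

(a) The degree is 2 — no degree-1 surface has this shape.
(b) By symmetry, the surface is invariant under rotation about z: p = q(x² + y², z).
(c) Reading off the gridlines: one z-axis crossing is at z = -1; no y-intercept at any integer in the box; a circular section at z = -2 has radius between 1 and 2.
(d) Solving for integer coefficients yields p as stated.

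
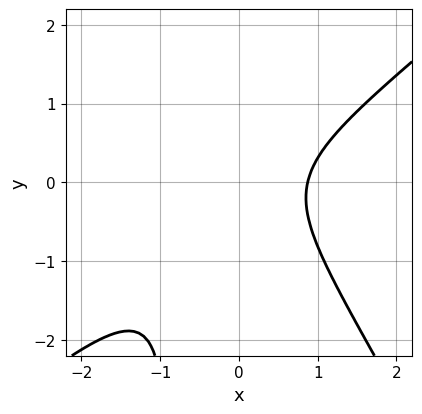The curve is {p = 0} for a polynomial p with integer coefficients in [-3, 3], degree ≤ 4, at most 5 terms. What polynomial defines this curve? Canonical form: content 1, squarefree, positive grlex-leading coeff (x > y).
1. The degree is 3 — no degree-2 curve has this shape.
2. From the axis intercepts and sections: the curve avoids every integer y-axis point in the box.
3. Matching integer coefficients to the picture gives p.

3*x^3 - 2*x^2*y - 2*x*y^2 - 2*y^2 - 2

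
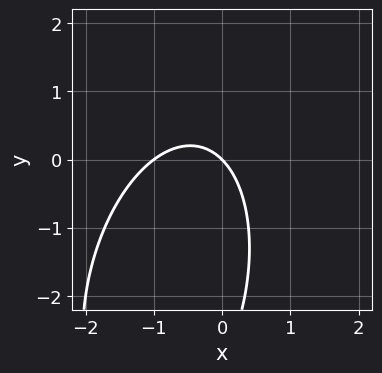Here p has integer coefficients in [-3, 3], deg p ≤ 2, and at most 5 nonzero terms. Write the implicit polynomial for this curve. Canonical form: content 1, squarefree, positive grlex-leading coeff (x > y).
1. The degree is 2 — no degree-1 curve has this shape.
2. Checking where it meets the axes: the x-axis gridline crossings are at x ∈ {-1, 0}; it crosses the y-axis at the gridline y = 0.
3. Together with the visible shape, these determine p as stated.

3*x^2 - x*y + y^2 + 3*x + 3*y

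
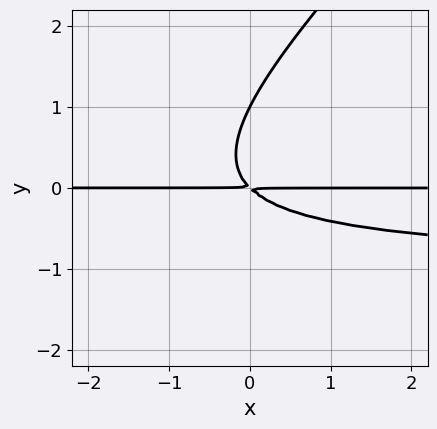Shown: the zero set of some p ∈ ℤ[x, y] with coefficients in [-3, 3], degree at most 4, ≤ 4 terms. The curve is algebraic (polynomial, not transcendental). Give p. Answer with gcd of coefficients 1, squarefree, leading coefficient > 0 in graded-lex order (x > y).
First, deg p = 3. The shape is more complex than any degree-2 curve.
Then, observable constraints: it crosses the y-axis at the gridline y = 1; the visible x-axis segment lies entirely on the curve.
Finally, matching integer coefficients to the picture gives p.

x*y^2 - y^3 + x*y + y^2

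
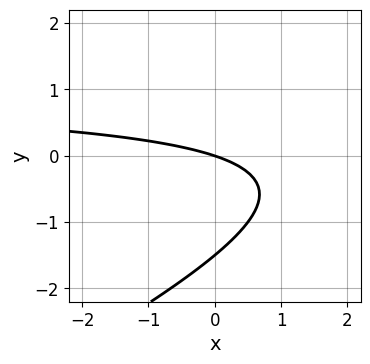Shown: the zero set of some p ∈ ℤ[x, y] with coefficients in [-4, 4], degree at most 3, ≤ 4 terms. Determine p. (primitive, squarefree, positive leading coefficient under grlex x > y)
deg p = 2. A generic line meets the curve in up to 2 points.
From the visible intercepts: it crosses the x-axis at the gridline x = 0; it crosses the y-axis at the gridline y = 0.
Together with the visible shape, these determine p as stated.

x*y - 2*y^2 - x - 3*y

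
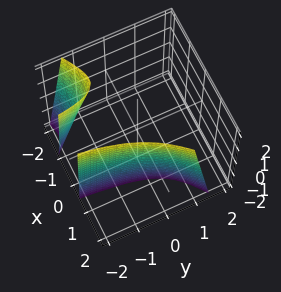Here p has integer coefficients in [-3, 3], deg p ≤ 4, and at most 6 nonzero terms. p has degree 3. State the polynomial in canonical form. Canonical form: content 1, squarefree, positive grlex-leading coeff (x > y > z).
The picture has 2 separate pieces. They look like related sheets of one shape, so recover p as a whole.
Degree: the shape is more complex than any degree-2 surface, so deg p = 3.
Against the integer gridlines: it misses every integer gridline on the z-axis; it misses every integer gridline on the y-axis.
These observations pin down the coefficients.

2*x^3 - 3*x^2*y - x*z - 3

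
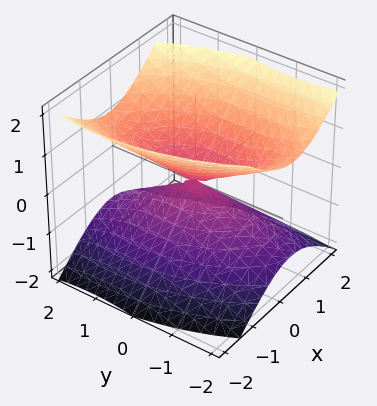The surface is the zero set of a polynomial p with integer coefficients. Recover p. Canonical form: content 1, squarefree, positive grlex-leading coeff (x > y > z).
1. There are 2 components. Treating them together as one polynomial.
2. The degree is 2 — no degree-1 surface has this shape.
3. Against the integer gridlines: it meets the z-axis at z = 0 (among the integer gridlines); one y-axis crossing is at y = 0.
4. Putting this together gives p.

3*x^2 + x*y + y^2 - 3*z^2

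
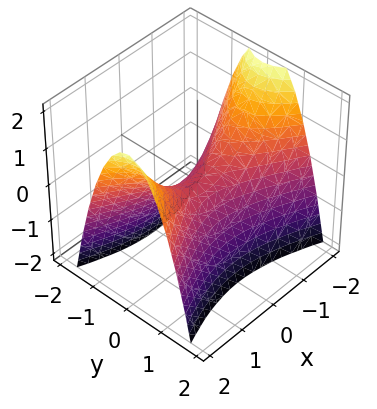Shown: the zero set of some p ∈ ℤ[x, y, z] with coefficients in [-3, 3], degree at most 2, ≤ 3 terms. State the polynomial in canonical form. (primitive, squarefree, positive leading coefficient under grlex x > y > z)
x^2 - 3*y^2 - 2*z

1. Degree: a saddle surface; a quadric, so deg p = 2.
2. Symmetries: mirror symmetry x ↦ −x ⇒ only even powers of x; it's symmetric under y → −y, forcing even powers of y.
3. From the visible intercepts: one x-axis crossing is at x = 0; it meets the y-axis at y = 0 (among the integer gridlines); it meets the z-axis at z = 0 (among the integer gridlines).
4. Matching integer coefficients to the picture gives p.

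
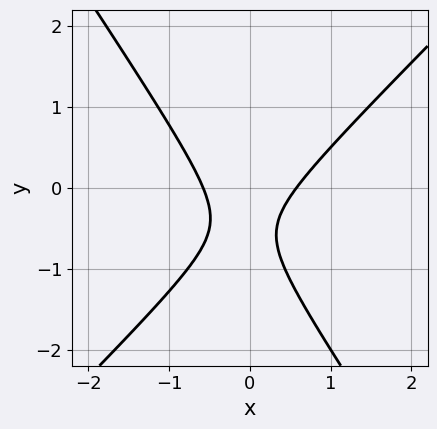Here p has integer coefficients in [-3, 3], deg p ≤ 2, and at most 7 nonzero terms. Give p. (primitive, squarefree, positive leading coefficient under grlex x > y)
3*x^2 - x*y - 2*y^2 - 2*y - 1

1. Degree: a generic line meets the curve in up to 2 points, so deg p = 2.
2. Reading off the gridlines: it misses every integer gridline on the y-axis.
3. These observations pin down the coefficients.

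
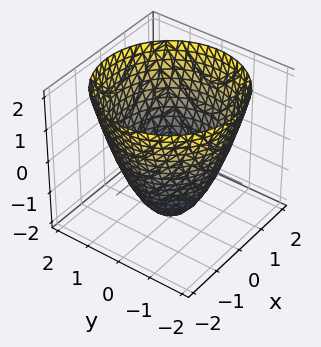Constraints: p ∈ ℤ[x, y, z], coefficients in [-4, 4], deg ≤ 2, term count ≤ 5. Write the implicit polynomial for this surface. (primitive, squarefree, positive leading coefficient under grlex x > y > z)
x^2 + y^2 - z - 2

Degree: the shape is more complex than any degree-1 surface, so deg p = 2.
Symmetries: the surface is invariant under rotation about z: p = q(x² + y², z).
Observable constraints: one z-axis crossing is at z = -2; a circular section at z = -1 has radius exactly 1.
Putting this together gives p.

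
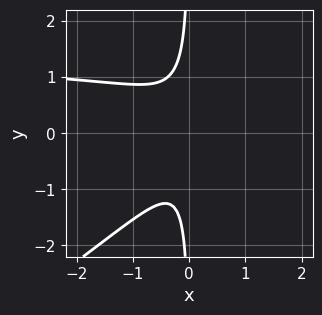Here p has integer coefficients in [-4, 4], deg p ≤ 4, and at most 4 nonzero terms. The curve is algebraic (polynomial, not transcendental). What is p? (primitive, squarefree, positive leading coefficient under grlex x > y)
First, deg p = 3.
Next, against the integer gridlines: no x-intercept at any integer in the box; it misses every integer gridline on the y-axis.
Finally, the integer polynomial consistent with all of this is the stated p.

2*x^2*y - 3*x*y^2 - 3*x^2 - 1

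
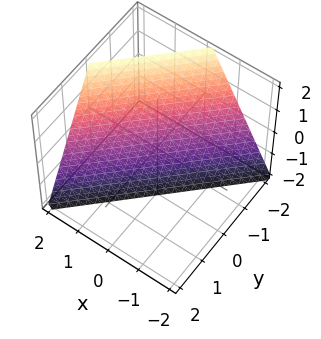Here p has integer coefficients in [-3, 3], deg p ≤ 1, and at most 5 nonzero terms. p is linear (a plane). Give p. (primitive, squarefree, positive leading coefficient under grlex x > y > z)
1. The degree is 1 — the surface is flat (a plane).
2. From the axis intercepts and sections: it meets the y-axis at y = -1 (among the integer gridlines); one x-axis crossing is at x = 1; it meets the z-axis at z = -2 (among the integer gridlines).
3. These observations pin down the coefficients.

2*x - 2*y - z - 2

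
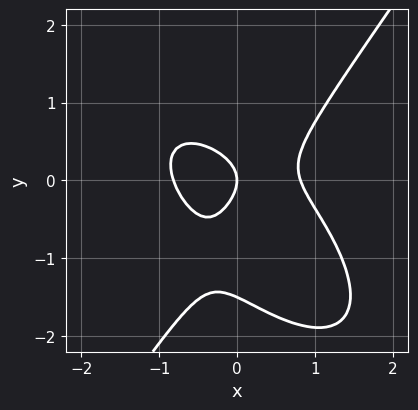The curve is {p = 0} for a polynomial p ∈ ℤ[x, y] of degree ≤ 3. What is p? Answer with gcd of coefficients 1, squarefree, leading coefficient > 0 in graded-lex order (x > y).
3*x^3 + 2*x^2*y - 2*y^3 - 3*y^2 - 2*x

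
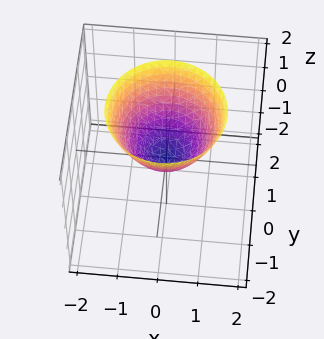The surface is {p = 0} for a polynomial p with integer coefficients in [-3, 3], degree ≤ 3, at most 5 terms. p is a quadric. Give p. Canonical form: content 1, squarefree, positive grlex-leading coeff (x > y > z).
1. deg p = 2. A single bowl opening along one axis; a quadric.
2. Symmetry: every cross-section ⟂ z is a circle, so x, y appear only via x² + y².
3. From the visible intercepts: it meets the x-axis at x = 0 (among the integer gridlines); a circular section at z = 1 has radius exactly 1; it meets the z-axis at z = 0 (among the integer gridlines); one y-axis crossing is at y = 0.
4. Fitting integer coefficients to these (and the overall shape) gives p.

x^2 + y^2 - z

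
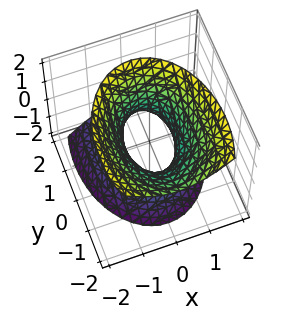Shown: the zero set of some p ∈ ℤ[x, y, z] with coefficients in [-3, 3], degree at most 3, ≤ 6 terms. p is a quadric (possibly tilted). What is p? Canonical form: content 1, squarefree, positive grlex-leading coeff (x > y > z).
First, deg p = 2. The shape is more complex than any degree-1 surface.
Next, checking where it meets the axes: it misses every integer gridline on the z-axis; among the integer gridlines, it crosses the y-axis at y ∈ {-1, 1}.
Finally, together with the visible shape, these determine p as stated.

2*x^2 + y^2 + y*z - z^2 - 1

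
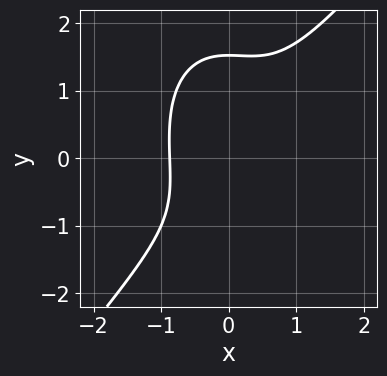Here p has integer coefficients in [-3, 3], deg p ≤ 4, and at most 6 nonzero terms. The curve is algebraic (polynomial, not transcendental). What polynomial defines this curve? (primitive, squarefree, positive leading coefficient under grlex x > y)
1. deg p = 3.
2. Solving for integer coefficients yields p as stated.

3*x^3 - x^2*y - y^3 + y + 2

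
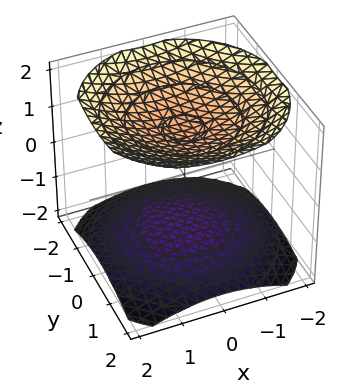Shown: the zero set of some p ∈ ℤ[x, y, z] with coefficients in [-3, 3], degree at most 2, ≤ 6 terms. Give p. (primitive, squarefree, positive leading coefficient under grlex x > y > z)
1. There are 2 components. They look like related sheets of one shape, so recover p as a whole.
2. The degree is 2 — two separate bowl-shaped sheets opening away from each other; a quadric.
3. Symmetries: mirror symmetry z ↦ −z ⇒ only even powers of z; every cross-section ⟂ z is a circle, so x, y appear only via x² + y².
4. Against the integer gridlines: no x-intercept at any integer in the box; it misses every integer gridline on the y-axis.
5. Fitting integer coefficients to these (and the overall shape) gives p.

x^2 + y^2 - 2*z^2 + 3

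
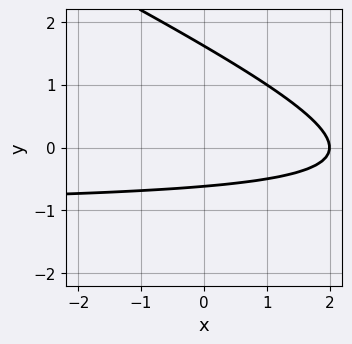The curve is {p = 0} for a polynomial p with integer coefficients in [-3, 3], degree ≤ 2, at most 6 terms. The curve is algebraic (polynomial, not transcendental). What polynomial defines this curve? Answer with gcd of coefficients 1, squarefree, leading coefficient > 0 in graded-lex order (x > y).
x*y + 2*y^2 + x - 2*y - 2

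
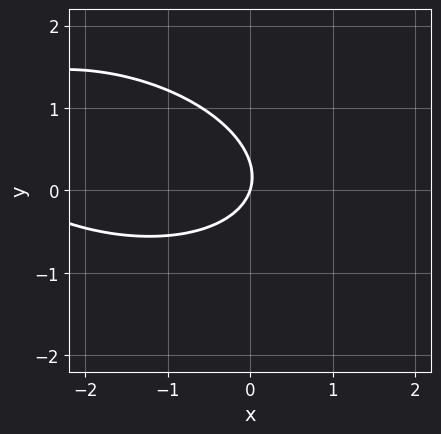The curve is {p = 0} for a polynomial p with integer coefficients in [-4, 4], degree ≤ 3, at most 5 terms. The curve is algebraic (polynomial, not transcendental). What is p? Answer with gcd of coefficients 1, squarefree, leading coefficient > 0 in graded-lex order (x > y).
x^2 + x*y + 3*y^2 + 3*x - y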